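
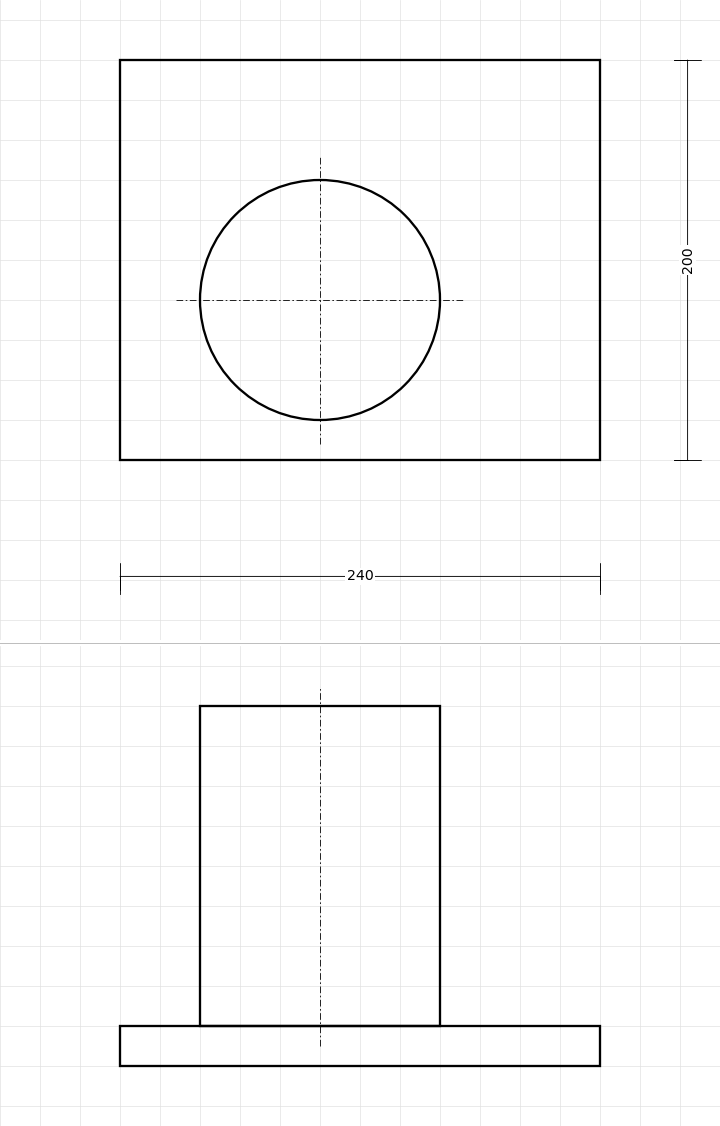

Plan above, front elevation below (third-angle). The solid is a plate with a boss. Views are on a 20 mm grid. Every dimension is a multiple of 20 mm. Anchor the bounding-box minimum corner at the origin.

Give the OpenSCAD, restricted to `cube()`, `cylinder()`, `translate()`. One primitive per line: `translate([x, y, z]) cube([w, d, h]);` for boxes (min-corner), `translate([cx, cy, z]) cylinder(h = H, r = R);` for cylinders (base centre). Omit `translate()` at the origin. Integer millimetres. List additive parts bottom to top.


cube([240, 200, 20]);
translate([100, 80, 20]) cylinder(h = 160, r = 60);


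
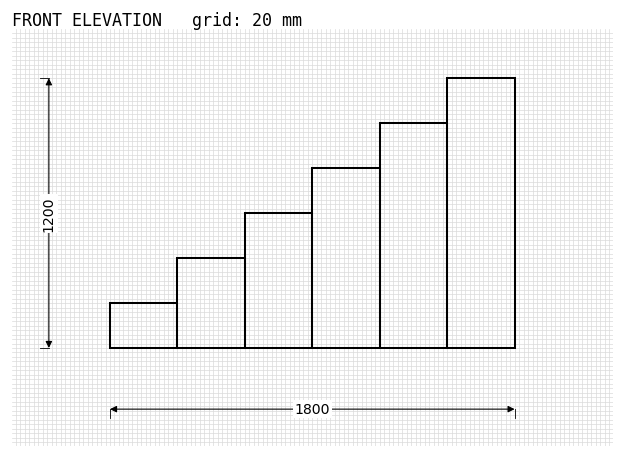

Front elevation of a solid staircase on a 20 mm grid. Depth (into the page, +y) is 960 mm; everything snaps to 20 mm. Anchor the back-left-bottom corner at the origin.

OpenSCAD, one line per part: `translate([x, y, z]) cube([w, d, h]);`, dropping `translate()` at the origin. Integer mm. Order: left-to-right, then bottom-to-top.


cube([300, 960, 200]);
translate([300, 0, 0]) cube([300, 960, 400]);
translate([600, 0, 0]) cube([300, 960, 600]);
translate([900, 0, 0]) cube([300, 960, 800]);
translate([1200, 0, 0]) cube([300, 960, 1000]);
translate([1500, 0, 0]) cube([300, 960, 1200]);


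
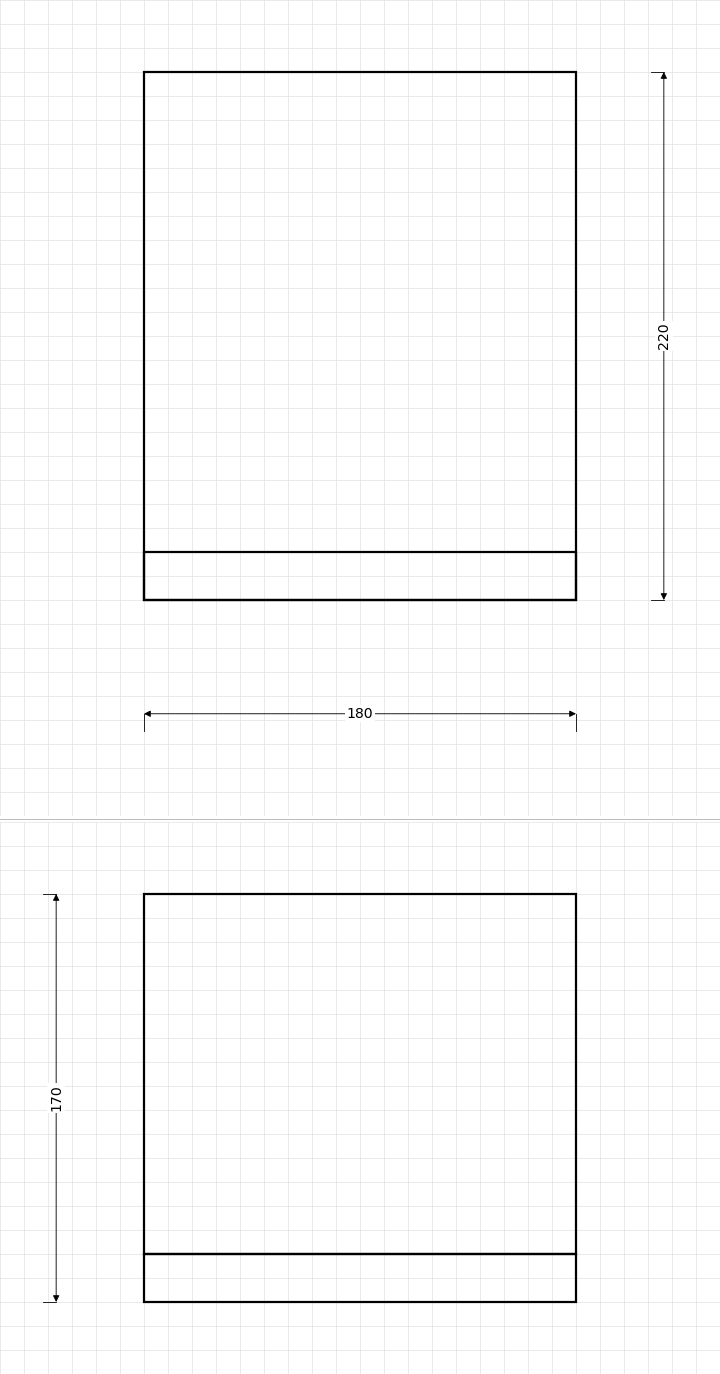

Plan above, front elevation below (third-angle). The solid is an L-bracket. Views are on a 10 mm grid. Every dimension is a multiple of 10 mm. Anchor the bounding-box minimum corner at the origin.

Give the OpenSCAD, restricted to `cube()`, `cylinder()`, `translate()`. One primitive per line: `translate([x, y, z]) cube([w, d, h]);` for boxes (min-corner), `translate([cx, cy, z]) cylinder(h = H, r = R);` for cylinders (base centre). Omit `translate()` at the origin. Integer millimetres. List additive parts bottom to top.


cube([180, 220, 20]);
translate([0, 0, 20]) cube([180, 20, 150]);


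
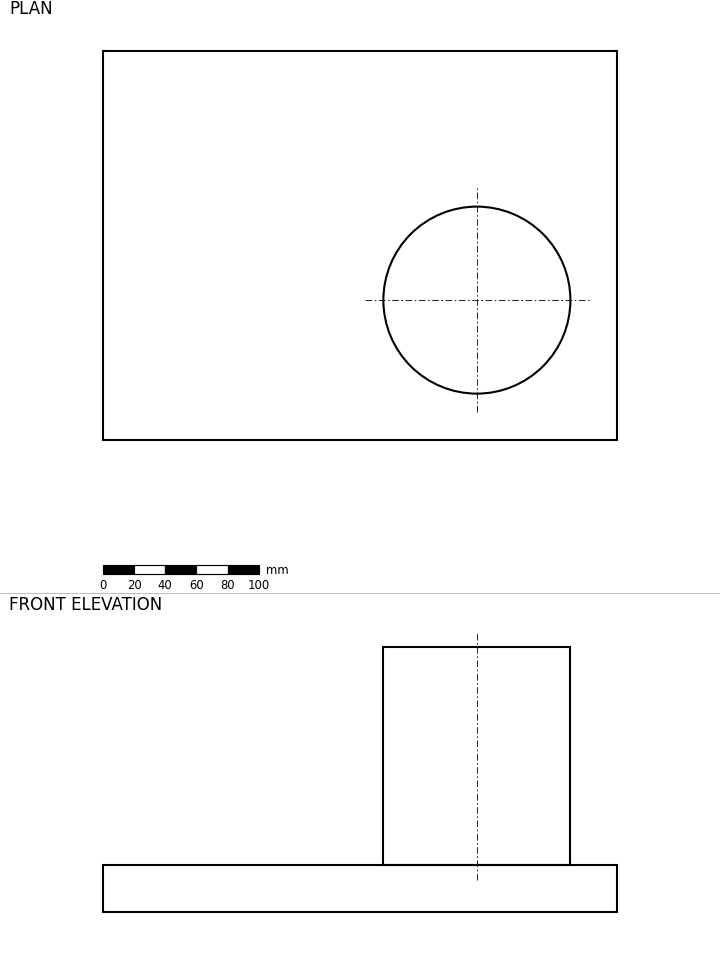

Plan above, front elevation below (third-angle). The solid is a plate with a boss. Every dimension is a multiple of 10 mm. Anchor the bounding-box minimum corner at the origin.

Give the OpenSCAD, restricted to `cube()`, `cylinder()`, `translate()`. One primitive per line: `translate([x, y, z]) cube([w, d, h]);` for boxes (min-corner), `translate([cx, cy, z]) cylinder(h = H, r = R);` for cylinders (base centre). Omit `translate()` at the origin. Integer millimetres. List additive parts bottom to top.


cube([330, 250, 30]);
translate([240, 90, 30]) cylinder(h = 140, r = 60);


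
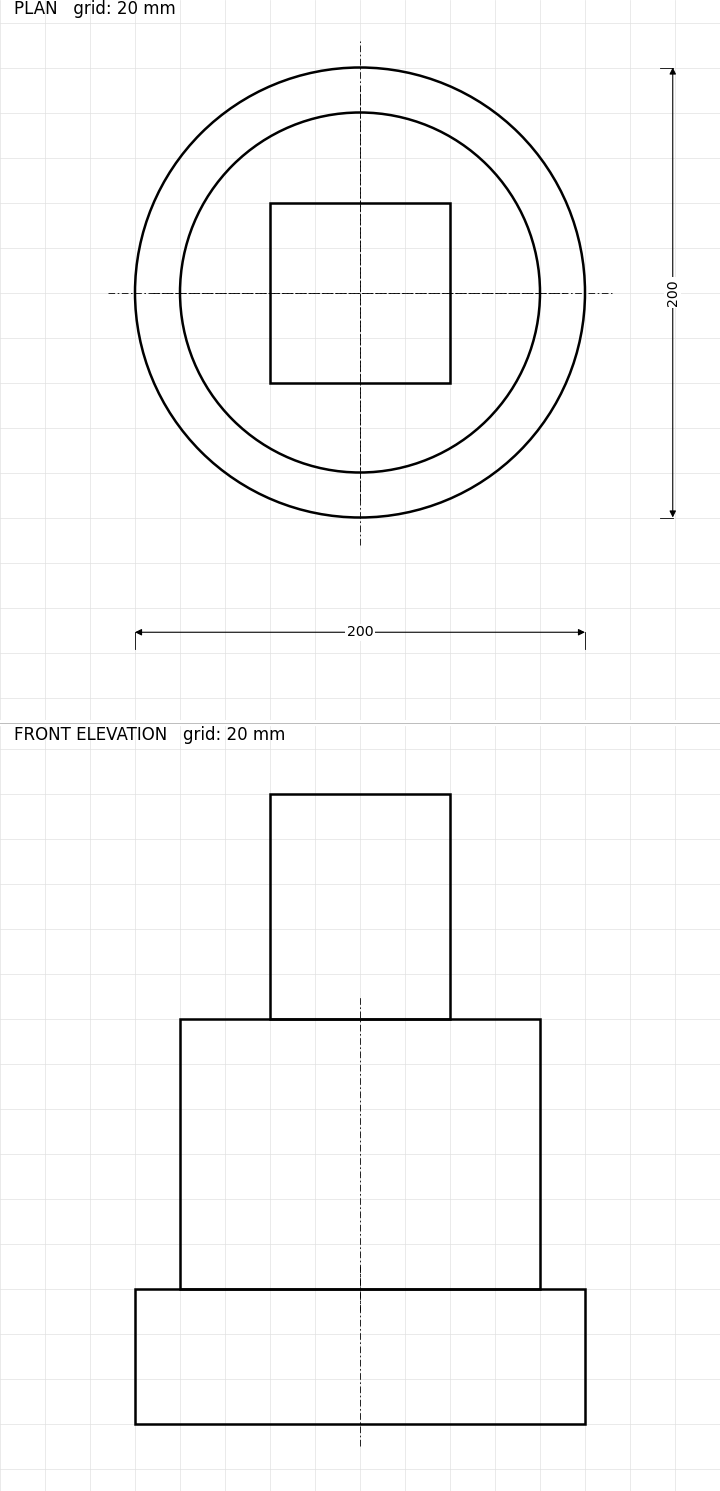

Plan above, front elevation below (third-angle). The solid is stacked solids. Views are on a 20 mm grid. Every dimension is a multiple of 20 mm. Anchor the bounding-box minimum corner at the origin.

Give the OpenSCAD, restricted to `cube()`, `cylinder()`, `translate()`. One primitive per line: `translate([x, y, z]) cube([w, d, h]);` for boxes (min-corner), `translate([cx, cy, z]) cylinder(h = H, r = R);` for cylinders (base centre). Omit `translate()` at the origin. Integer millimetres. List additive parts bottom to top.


translate([100, 100, 0]) cylinder(h = 60, r = 100);
translate([100, 100, 60]) cylinder(h = 120, r = 80);
translate([60, 60, 180]) cube([80, 80, 100]);


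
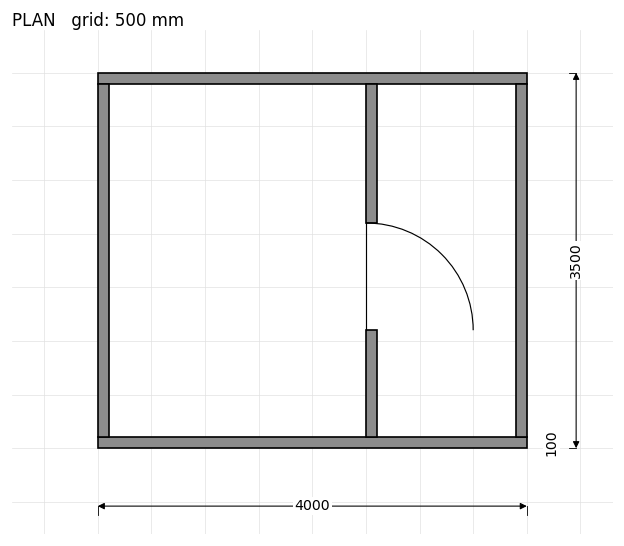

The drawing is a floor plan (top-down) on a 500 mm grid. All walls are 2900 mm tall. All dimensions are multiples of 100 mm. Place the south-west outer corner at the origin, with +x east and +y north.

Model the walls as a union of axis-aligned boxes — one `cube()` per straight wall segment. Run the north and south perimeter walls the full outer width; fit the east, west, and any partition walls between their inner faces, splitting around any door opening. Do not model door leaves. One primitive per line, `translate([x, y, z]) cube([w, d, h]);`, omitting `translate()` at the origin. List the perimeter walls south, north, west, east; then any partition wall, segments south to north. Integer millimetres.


cube([4000, 100, 2900]);
translate([0, 3400, 0]) cube([4000, 100, 2900]);
translate([0, 100, 0]) cube([100, 3300, 2900]);
translate([3900, 100, 0]) cube([100, 3300, 2900]);
translate([2500, 100, 0]) cube([100, 1000, 2900]);
translate([2500, 2100, 0]) cube([100, 1300, 2900]);


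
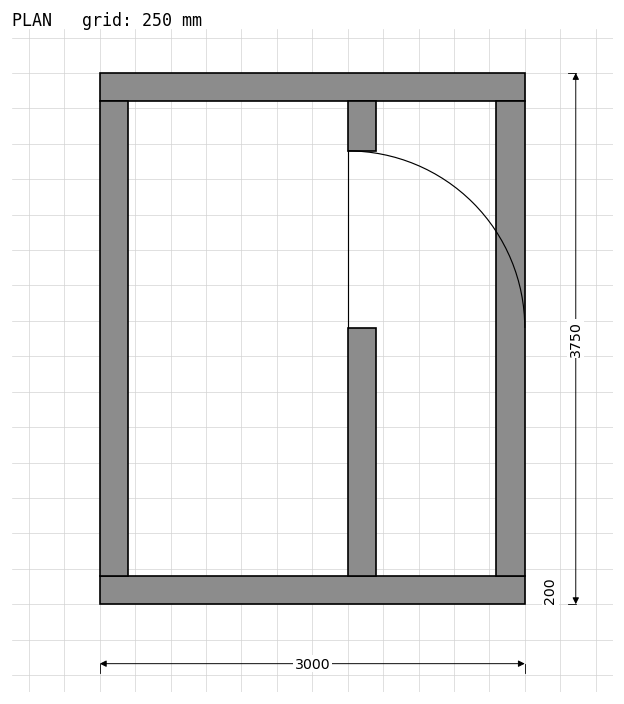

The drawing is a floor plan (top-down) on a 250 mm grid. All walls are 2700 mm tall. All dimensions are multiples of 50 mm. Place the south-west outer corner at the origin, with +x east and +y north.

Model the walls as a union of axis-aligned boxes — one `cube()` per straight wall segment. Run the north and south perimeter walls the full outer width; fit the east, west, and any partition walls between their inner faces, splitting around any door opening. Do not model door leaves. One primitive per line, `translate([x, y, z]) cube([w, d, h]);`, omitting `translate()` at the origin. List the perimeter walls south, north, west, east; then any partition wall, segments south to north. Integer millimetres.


cube([3000, 200, 2700]);
translate([0, 3550, 0]) cube([3000, 200, 2700]);
translate([0, 200, 0]) cube([200, 3350, 2700]);
translate([2800, 200, 0]) cube([200, 3350, 2700]);
translate([1750, 200, 0]) cube([200, 1750, 2700]);
translate([1750, 3200, 0]) cube([200, 350, 2700]);


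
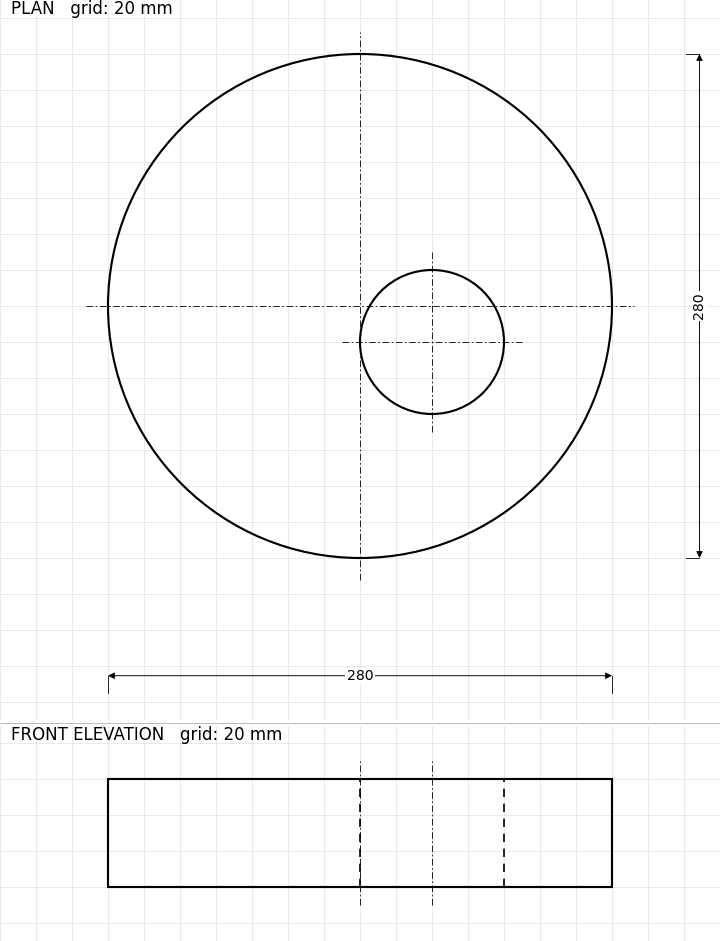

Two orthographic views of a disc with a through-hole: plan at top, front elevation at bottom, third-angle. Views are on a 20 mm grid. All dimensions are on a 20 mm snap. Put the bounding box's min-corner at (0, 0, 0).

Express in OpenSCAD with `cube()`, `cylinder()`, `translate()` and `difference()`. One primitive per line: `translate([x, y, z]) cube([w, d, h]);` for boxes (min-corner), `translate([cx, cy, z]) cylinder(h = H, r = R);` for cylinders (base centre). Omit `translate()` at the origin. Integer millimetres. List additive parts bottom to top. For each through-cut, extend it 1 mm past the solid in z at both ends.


difference() {
  translate([140, 140, 0]) cylinder(h = 60, r = 140);
  translate([180, 120, -1]) cylinder(h = 62, r = 40);
}


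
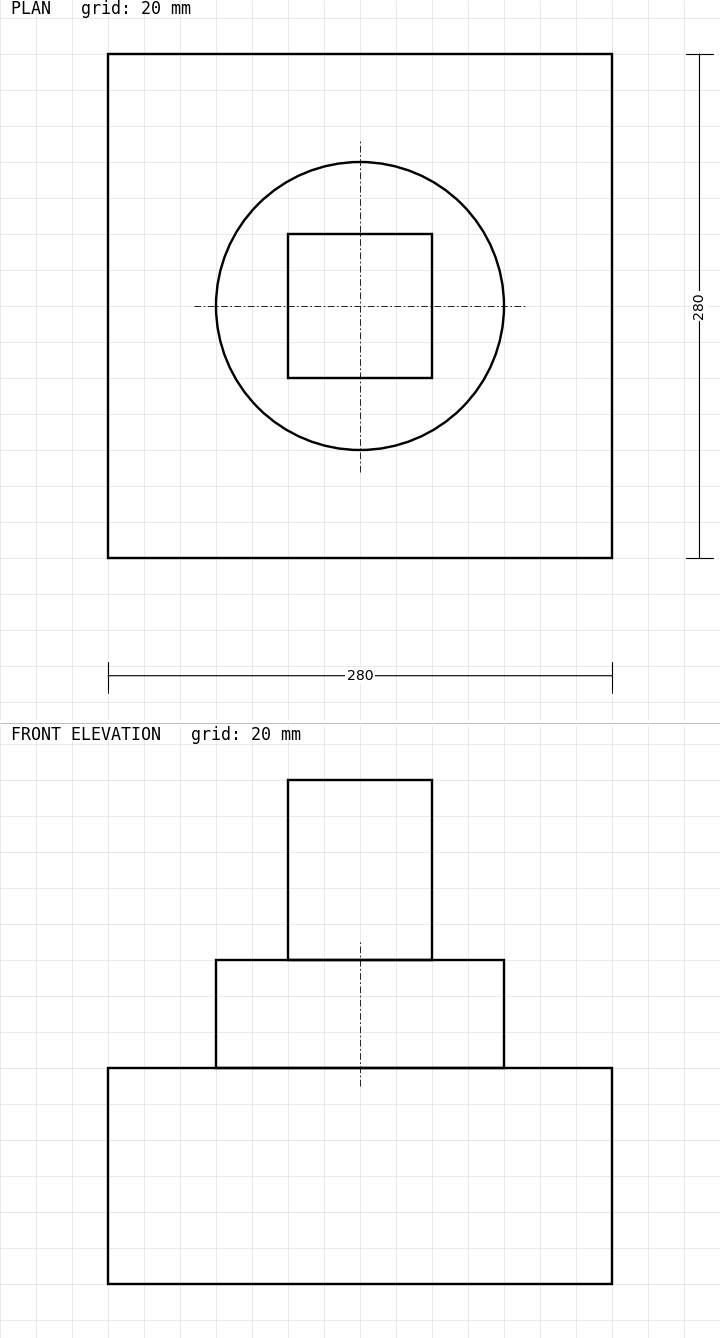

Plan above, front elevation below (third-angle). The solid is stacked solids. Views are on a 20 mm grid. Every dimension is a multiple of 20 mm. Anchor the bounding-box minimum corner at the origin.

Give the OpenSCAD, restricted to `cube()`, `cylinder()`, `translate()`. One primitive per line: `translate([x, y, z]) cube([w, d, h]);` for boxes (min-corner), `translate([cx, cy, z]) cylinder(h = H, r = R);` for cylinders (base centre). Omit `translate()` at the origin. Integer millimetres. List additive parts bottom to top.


cube([280, 280, 120]);
translate([140, 140, 120]) cylinder(h = 60, r = 80);
translate([100, 100, 180]) cube([80, 80, 100]);


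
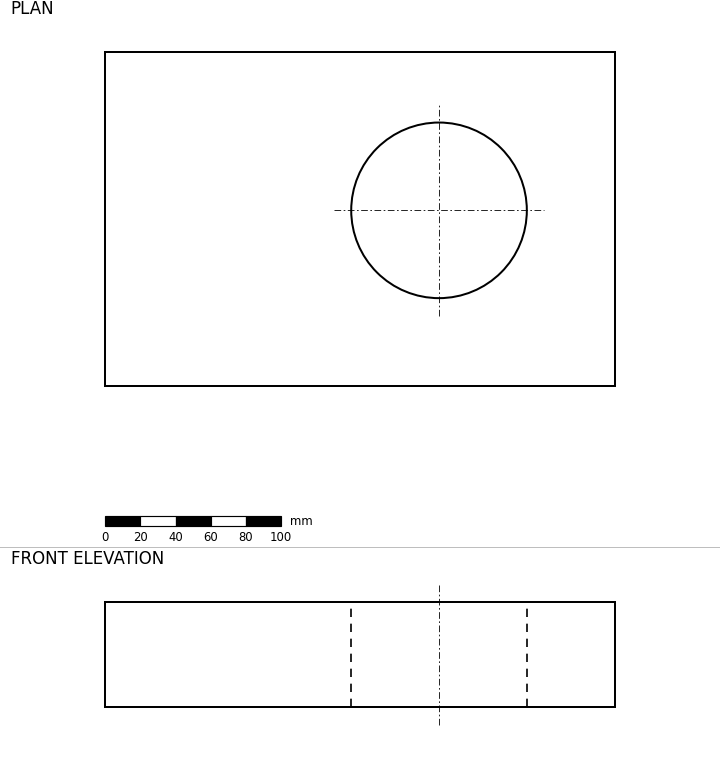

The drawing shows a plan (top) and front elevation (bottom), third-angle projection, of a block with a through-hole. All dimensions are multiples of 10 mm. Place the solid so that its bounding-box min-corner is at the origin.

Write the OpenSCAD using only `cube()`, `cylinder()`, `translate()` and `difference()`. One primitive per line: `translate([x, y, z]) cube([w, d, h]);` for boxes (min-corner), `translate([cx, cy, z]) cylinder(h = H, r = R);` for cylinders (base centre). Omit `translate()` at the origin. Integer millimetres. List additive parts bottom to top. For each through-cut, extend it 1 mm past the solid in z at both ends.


difference() {
  cube([290, 190, 60]);
  translate([190, 100, -1]) cylinder(h = 62, r = 50);
}


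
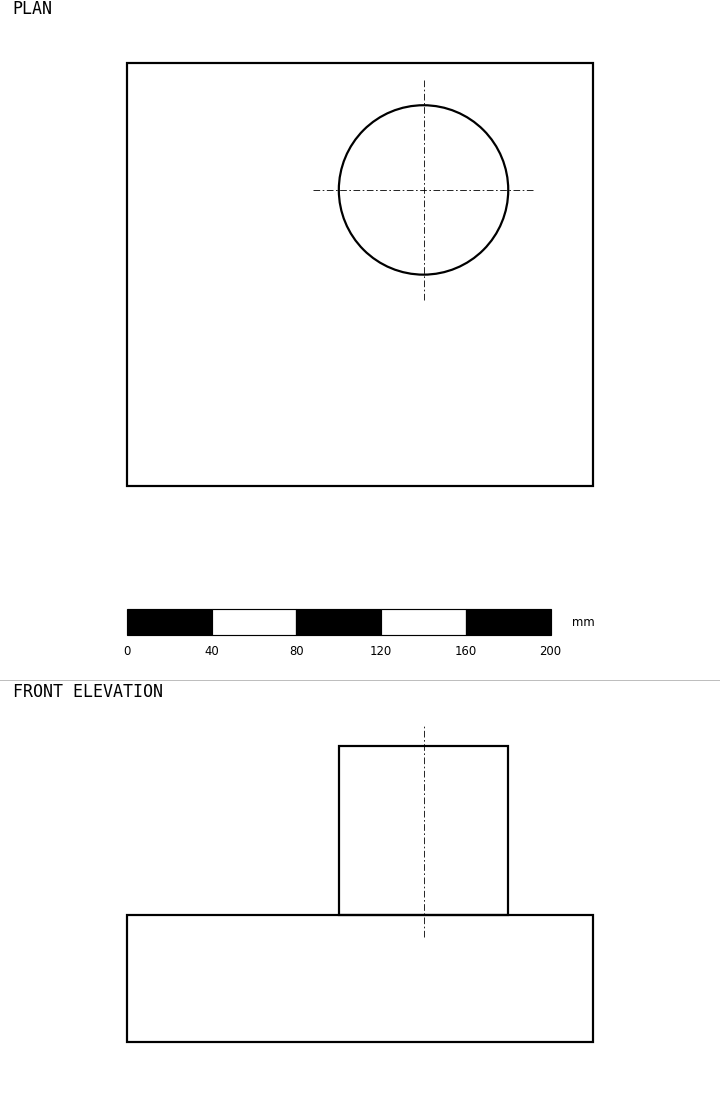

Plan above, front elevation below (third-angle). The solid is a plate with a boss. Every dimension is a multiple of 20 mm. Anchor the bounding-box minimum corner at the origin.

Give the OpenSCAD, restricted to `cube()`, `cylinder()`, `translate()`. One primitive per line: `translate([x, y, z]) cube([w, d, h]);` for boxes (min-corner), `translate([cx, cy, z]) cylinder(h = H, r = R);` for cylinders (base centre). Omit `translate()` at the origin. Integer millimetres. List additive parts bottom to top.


cube([220, 200, 60]);
translate([140, 140, 60]) cylinder(h = 80, r = 40);


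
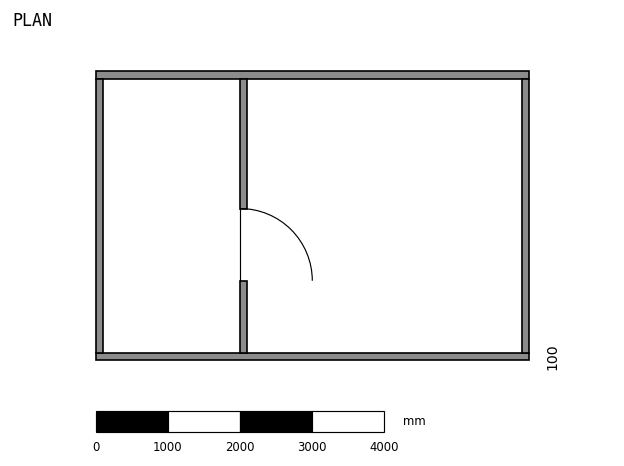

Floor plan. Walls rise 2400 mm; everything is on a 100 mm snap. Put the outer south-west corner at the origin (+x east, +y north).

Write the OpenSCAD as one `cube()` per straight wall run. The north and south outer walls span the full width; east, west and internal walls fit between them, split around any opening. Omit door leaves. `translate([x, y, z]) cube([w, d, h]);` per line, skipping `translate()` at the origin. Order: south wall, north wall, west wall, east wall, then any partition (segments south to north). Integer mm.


cube([6000, 100, 2400]);
translate([0, 3900, 0]) cube([6000, 100, 2400]);
translate([0, 100, 0]) cube([100, 3800, 2400]);
translate([5900, 100, 0]) cube([100, 3800, 2400]);
translate([2000, 100, 0]) cube([100, 1000, 2400]);
translate([2000, 2100, 0]) cube([100, 1800, 2400]);


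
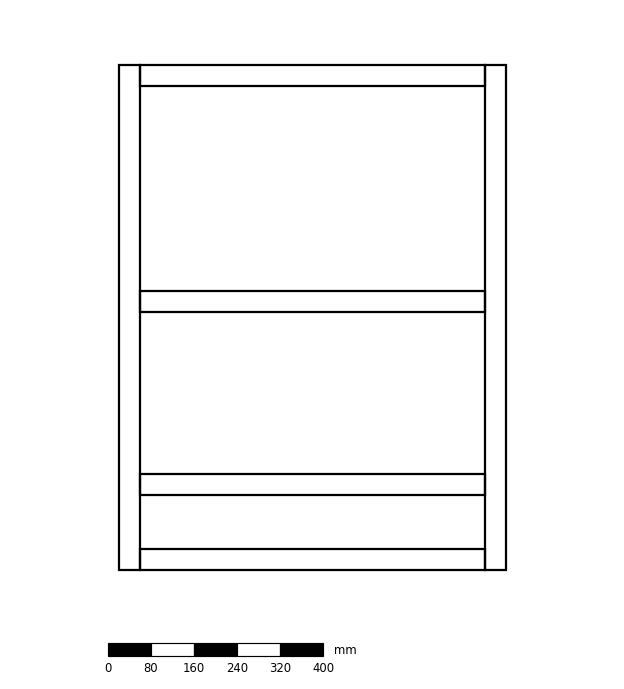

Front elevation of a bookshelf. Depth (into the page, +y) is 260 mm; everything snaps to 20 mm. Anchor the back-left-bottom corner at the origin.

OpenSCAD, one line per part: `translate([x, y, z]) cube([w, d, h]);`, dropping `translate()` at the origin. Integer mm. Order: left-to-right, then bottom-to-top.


cube([40, 260, 940]);
translate([40, 0, 0]) cube([640, 260, 40]);
translate([40, 0, 140]) cube([640, 260, 40]);
translate([40, 0, 480]) cube([640, 260, 40]);
translate([40, 0, 900]) cube([640, 260, 40]);
translate([680, 0, 0]) cube([40, 260, 940]);


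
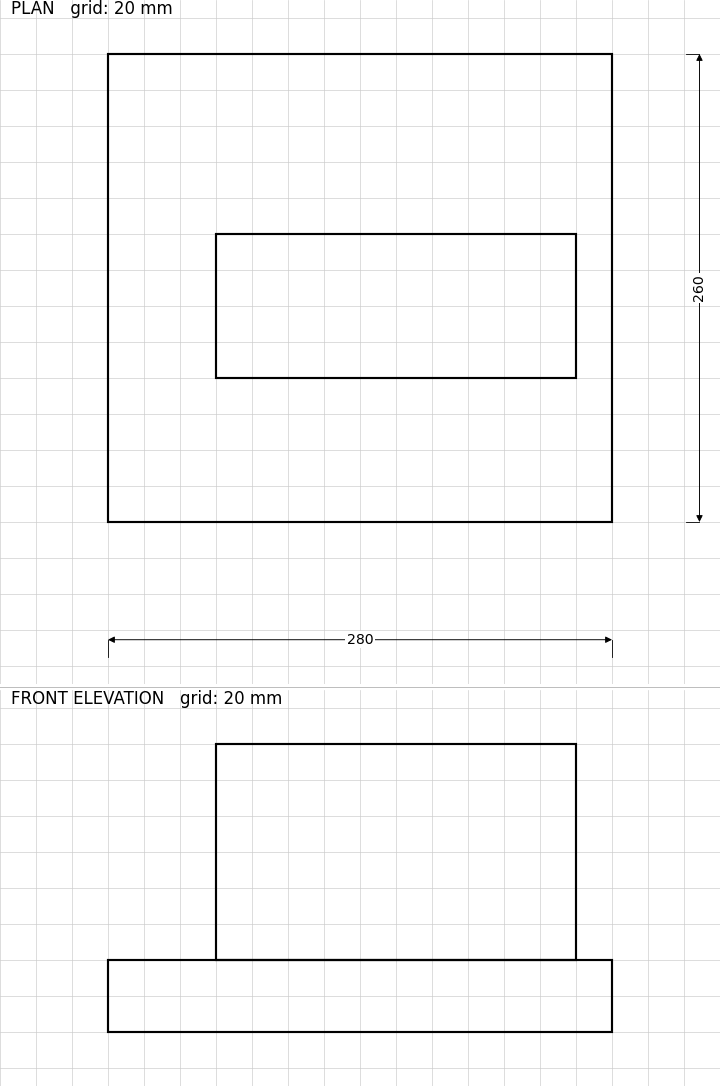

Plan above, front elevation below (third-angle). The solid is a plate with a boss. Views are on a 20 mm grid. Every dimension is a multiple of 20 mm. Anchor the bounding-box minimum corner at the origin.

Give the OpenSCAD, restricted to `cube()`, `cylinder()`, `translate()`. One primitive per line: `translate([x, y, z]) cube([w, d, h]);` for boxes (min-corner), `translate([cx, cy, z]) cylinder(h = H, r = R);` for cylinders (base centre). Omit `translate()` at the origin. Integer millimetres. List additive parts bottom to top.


cube([280, 260, 40]);
translate([60, 80, 40]) cube([200, 80, 120]);


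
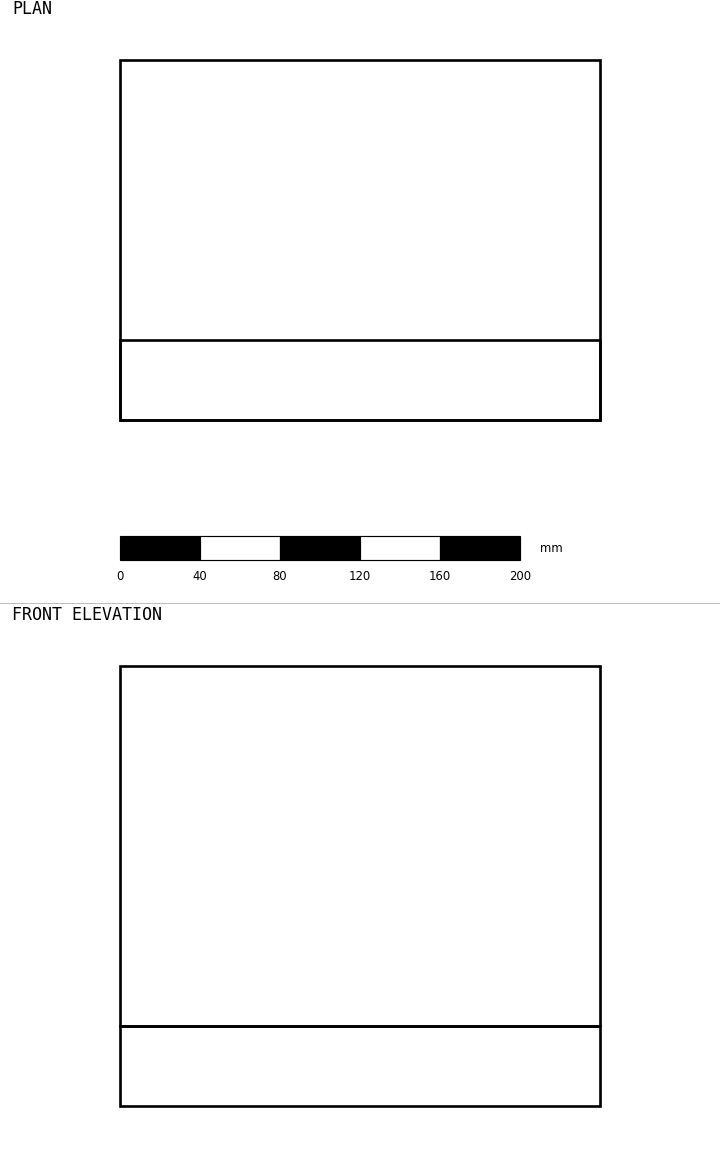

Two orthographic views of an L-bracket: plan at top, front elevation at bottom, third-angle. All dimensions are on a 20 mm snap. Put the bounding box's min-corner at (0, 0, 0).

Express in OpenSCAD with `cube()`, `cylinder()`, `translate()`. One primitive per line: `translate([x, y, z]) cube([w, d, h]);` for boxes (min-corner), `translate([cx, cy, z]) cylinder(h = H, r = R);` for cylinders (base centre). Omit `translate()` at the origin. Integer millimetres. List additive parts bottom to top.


cube([240, 180, 40]);
translate([0, 0, 40]) cube([240, 40, 180]);


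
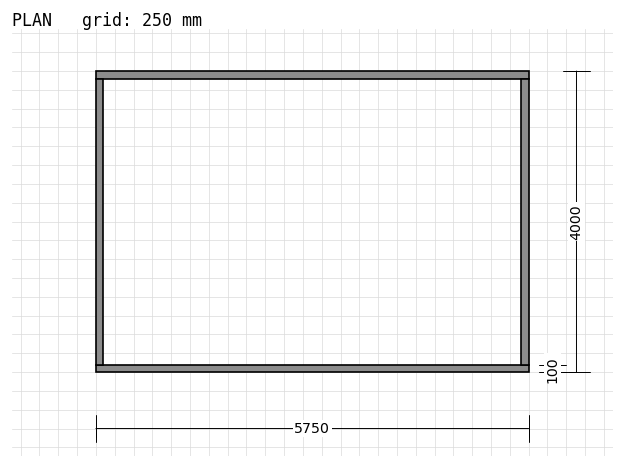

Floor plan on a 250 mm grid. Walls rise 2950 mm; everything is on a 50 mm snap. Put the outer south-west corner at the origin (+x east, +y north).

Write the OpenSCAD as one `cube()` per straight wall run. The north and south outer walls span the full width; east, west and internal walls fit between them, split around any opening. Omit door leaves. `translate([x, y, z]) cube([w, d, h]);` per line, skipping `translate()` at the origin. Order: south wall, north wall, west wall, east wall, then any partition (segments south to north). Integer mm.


cube([5750, 100, 2950]);
translate([0, 3900, 0]) cube([5750, 100, 2950]);
translate([0, 100, 0]) cube([100, 3800, 2950]);
translate([5650, 100, 0]) cube([100, 3800, 2950]);


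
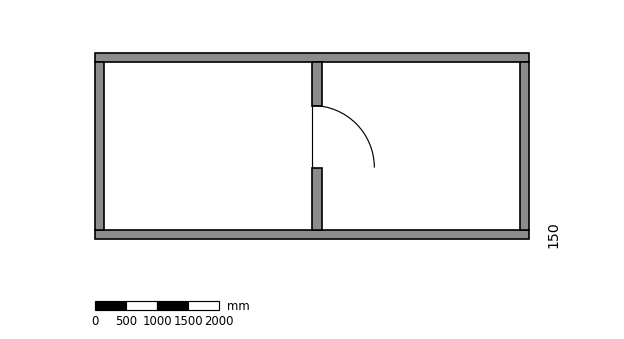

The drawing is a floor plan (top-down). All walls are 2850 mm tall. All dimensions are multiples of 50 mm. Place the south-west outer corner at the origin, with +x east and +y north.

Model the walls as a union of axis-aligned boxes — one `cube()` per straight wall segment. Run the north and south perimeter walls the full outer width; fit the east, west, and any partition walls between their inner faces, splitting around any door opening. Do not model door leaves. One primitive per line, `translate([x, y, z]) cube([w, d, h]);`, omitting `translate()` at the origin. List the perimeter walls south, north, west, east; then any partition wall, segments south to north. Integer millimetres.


cube([7000, 150, 2850]);
translate([0, 2850, 0]) cube([7000, 150, 2850]);
translate([0, 150, 0]) cube([150, 2700, 2850]);
translate([6850, 150, 0]) cube([150, 2700, 2850]);
translate([3500, 150, 0]) cube([150, 1000, 2850]);
translate([3500, 2150, 0]) cube([150, 700, 2850]);


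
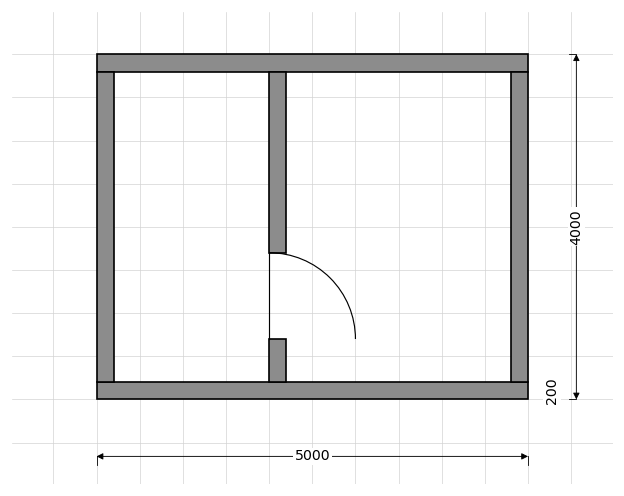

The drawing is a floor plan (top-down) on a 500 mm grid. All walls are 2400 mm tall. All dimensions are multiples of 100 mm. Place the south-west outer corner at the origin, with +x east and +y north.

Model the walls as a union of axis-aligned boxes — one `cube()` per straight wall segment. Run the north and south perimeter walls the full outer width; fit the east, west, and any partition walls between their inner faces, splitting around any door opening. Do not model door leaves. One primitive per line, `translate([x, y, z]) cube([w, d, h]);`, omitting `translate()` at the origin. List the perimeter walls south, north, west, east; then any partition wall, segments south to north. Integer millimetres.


cube([5000, 200, 2400]);
translate([0, 3800, 0]) cube([5000, 200, 2400]);
translate([0, 200, 0]) cube([200, 3600, 2400]);
translate([4800, 200, 0]) cube([200, 3600, 2400]);
translate([2000, 200, 0]) cube([200, 500, 2400]);
translate([2000, 1700, 0]) cube([200, 2100, 2400]);


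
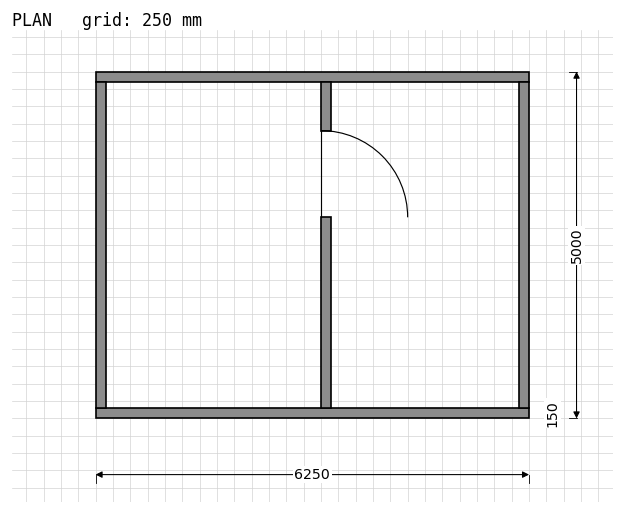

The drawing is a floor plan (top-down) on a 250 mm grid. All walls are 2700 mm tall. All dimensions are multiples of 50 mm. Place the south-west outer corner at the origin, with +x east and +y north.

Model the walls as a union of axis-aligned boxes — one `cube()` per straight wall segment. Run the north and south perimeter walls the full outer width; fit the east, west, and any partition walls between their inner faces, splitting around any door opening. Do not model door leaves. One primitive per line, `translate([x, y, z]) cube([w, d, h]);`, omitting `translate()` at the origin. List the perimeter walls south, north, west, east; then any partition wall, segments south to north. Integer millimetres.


cube([6250, 150, 2700]);
translate([0, 4850, 0]) cube([6250, 150, 2700]);
translate([0, 150, 0]) cube([150, 4700, 2700]);
translate([6100, 150, 0]) cube([150, 4700, 2700]);
translate([3250, 150, 0]) cube([150, 2750, 2700]);
translate([3250, 4150, 0]) cube([150, 700, 2700]);


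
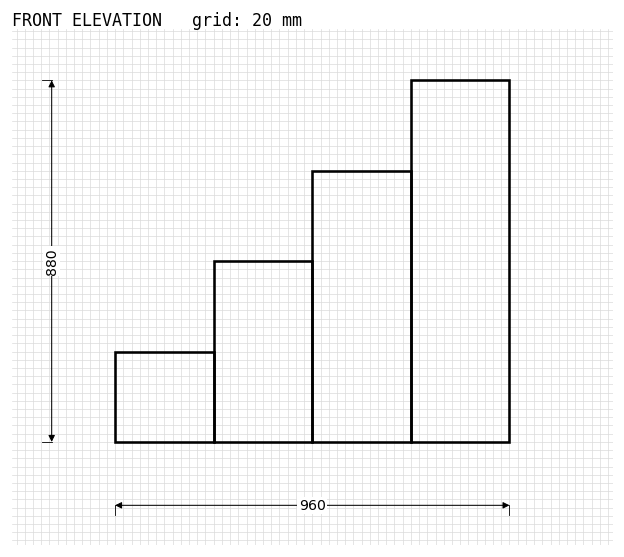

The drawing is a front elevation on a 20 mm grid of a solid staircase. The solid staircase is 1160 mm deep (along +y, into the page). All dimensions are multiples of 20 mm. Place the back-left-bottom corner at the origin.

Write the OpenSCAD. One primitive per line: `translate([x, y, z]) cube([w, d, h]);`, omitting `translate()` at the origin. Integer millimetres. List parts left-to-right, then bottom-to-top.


cube([240, 1160, 220]);
translate([240, 0, 0]) cube([240, 1160, 440]);
translate([480, 0, 0]) cube([240, 1160, 660]);
translate([720, 0, 0]) cube([240, 1160, 880]);


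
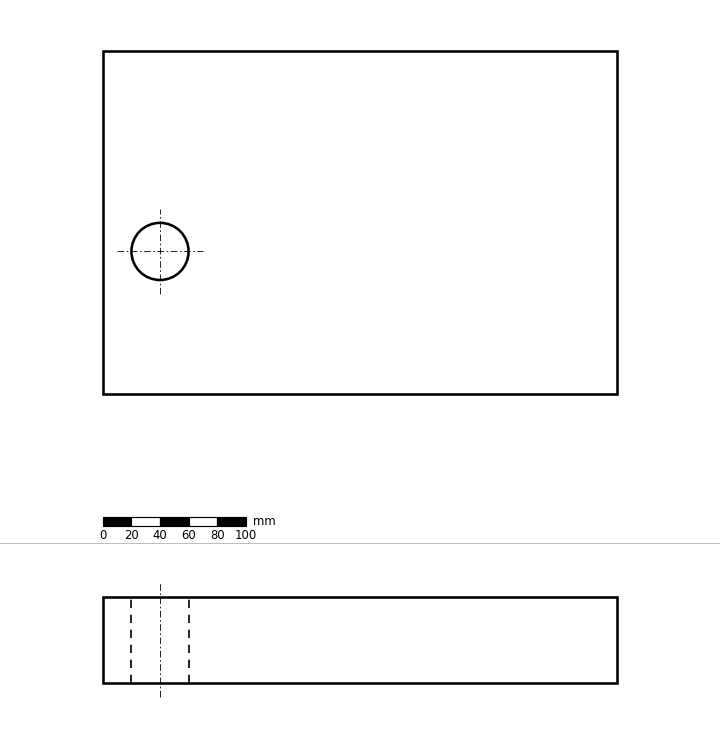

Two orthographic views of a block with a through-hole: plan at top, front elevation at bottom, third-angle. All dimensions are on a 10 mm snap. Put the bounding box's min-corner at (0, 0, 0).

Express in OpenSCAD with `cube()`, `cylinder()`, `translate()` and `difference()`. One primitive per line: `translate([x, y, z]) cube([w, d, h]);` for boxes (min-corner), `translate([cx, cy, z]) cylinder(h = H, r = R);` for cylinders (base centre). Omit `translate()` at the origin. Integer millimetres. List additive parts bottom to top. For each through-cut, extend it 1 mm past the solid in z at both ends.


difference() {
  cube([360, 240, 60]);
  translate([40, 100, -1]) cylinder(h = 62, r = 20);
}


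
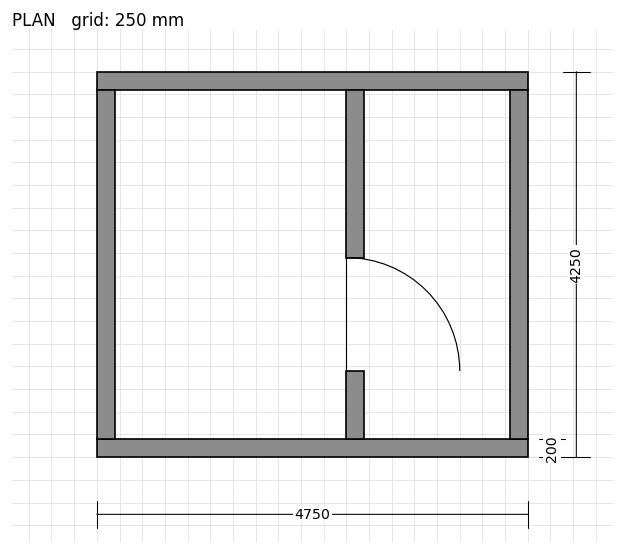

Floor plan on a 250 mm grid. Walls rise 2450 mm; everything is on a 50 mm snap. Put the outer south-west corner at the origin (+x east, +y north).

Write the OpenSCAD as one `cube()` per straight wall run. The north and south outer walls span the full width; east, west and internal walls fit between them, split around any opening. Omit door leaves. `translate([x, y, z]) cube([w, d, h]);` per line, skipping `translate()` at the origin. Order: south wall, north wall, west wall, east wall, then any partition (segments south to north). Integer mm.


cube([4750, 200, 2450]);
translate([0, 4050, 0]) cube([4750, 200, 2450]);
translate([0, 200, 0]) cube([200, 3850, 2450]);
translate([4550, 200, 0]) cube([200, 3850, 2450]);
translate([2750, 200, 0]) cube([200, 750, 2450]);
translate([2750, 2200, 0]) cube([200, 1850, 2450]);


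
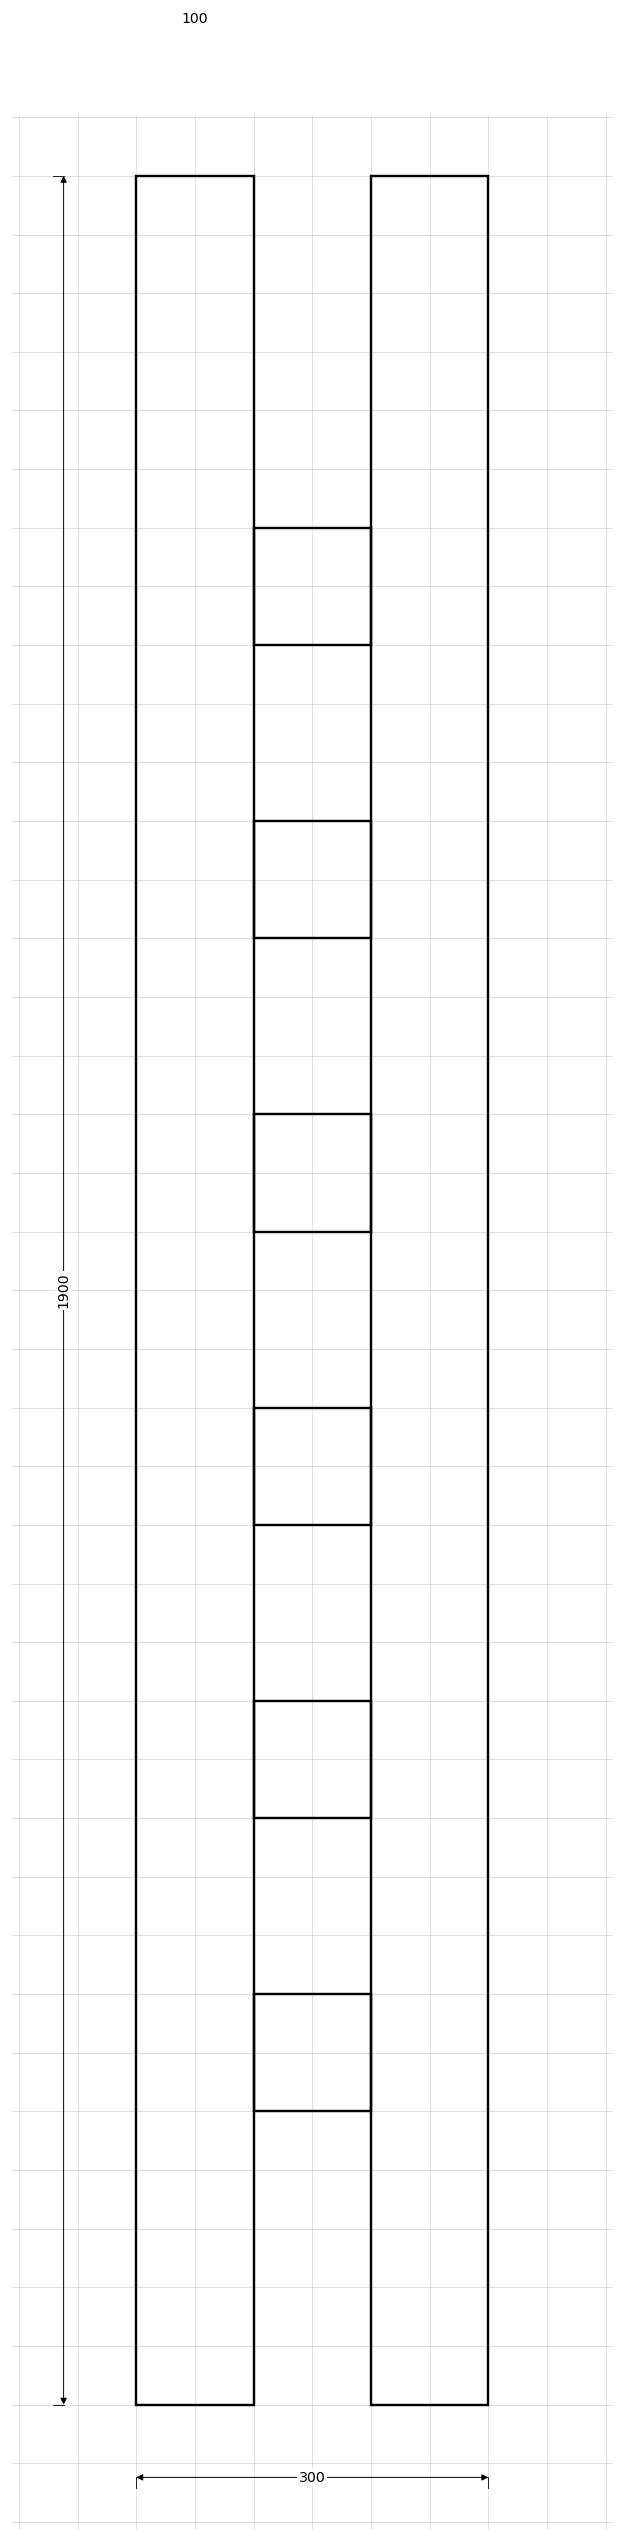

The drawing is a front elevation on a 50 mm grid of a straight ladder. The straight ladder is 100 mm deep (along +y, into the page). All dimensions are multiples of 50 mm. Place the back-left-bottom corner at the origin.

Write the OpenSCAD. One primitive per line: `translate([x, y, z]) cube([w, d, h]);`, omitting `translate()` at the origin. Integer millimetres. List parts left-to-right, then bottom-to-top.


cube([100, 100, 1900]);
translate([100, 0, 250]) cube([100, 100, 100]);
translate([100, 0, 500]) cube([100, 100, 100]);
translate([100, 0, 750]) cube([100, 100, 100]);
translate([100, 0, 1000]) cube([100, 100, 100]);
translate([100, 0, 1250]) cube([100, 100, 100]);
translate([100, 0, 1500]) cube([100, 100, 100]);
translate([200, 0, 0]) cube([100, 100, 1900]);


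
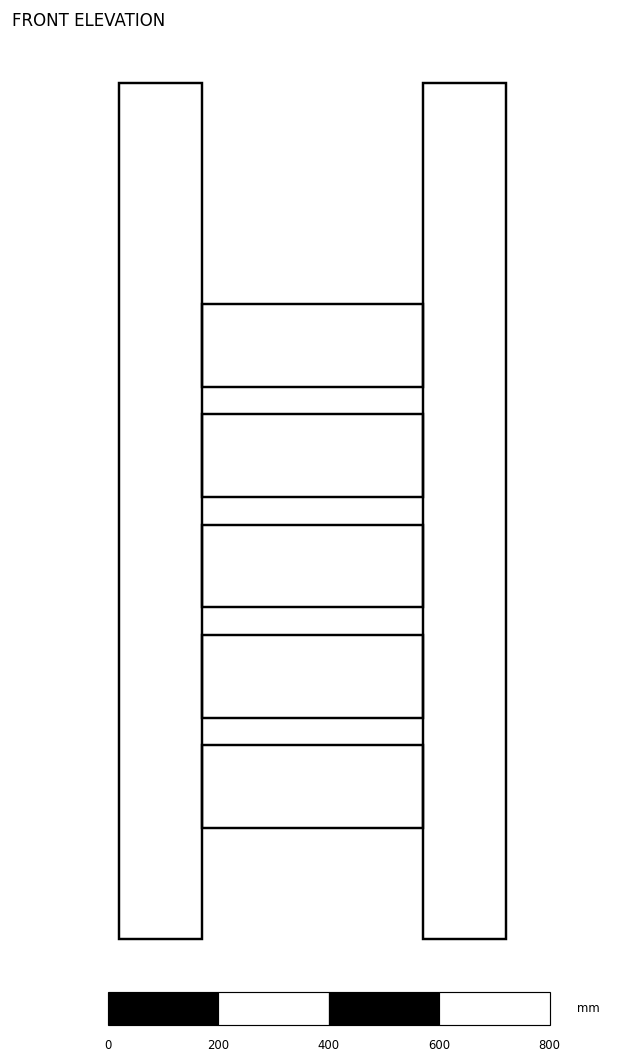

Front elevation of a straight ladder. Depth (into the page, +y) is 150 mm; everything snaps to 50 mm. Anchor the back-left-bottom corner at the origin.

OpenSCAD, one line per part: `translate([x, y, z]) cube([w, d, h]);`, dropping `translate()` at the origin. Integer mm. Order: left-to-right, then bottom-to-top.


cube([150, 150, 1550]);
translate([150, 0, 200]) cube([400, 150, 150]);
translate([150, 0, 400]) cube([400, 150, 150]);
translate([150, 0, 600]) cube([400, 150, 150]);
translate([150, 0, 800]) cube([400, 150, 150]);
translate([150, 0, 1000]) cube([400, 150, 150]);
translate([550, 0, 0]) cube([150, 150, 1550]);


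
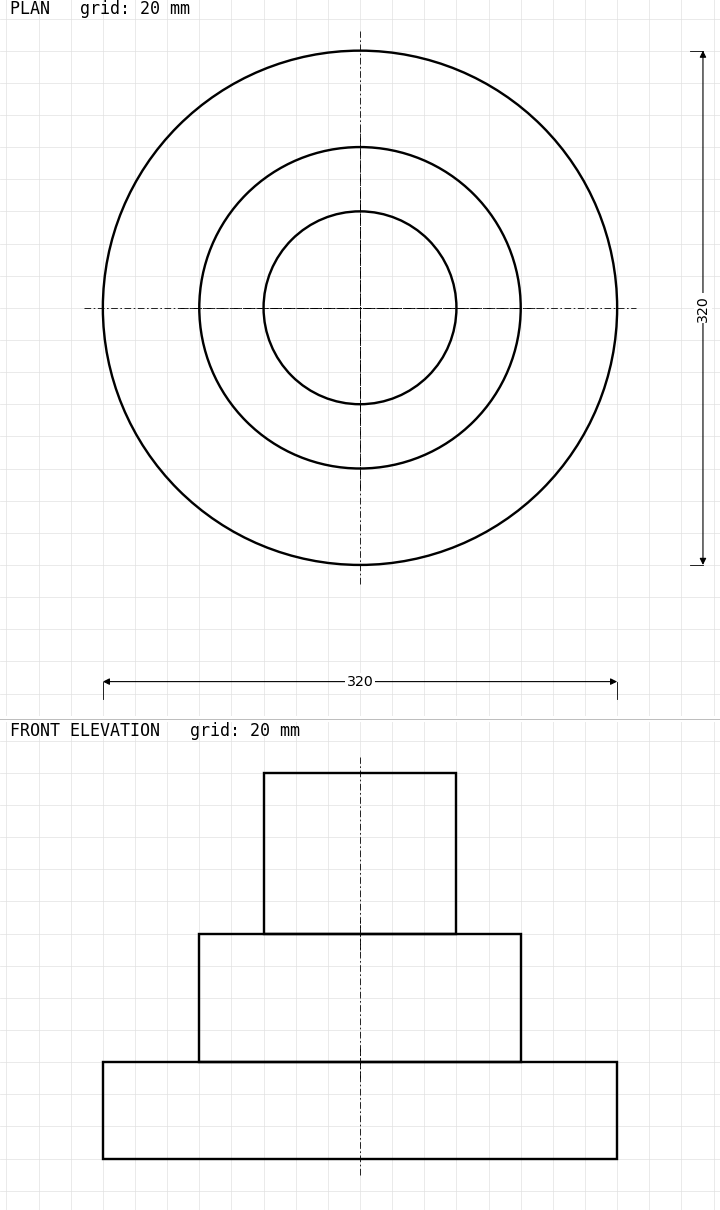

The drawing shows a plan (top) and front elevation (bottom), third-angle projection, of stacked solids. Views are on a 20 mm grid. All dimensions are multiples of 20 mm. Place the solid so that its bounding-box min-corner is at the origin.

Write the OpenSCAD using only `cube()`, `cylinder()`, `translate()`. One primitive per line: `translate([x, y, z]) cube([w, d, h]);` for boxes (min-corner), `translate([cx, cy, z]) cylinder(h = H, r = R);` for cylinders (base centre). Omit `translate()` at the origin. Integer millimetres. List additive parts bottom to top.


translate([160, 160, 0]) cylinder(h = 60, r = 160);
translate([160, 160, 60]) cylinder(h = 80, r = 100);
translate([160, 160, 140]) cylinder(h = 100, r = 60);


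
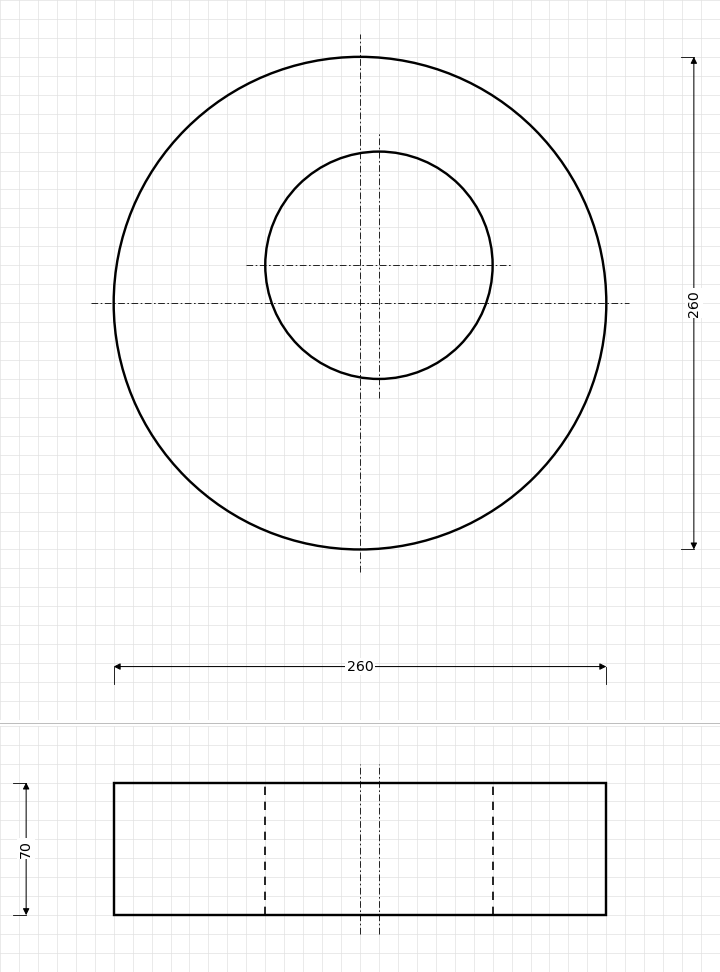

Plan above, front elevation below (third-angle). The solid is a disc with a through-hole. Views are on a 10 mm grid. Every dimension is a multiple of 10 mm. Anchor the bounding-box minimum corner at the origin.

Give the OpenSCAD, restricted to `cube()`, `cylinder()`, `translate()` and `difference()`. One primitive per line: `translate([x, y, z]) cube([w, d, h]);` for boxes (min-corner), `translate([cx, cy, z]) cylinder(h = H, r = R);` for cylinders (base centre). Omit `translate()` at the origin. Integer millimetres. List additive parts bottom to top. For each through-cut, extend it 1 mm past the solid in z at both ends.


difference() {
  translate([130, 130, 0]) cylinder(h = 70, r = 130);
  translate([140, 150, -1]) cylinder(h = 72, r = 60);
}


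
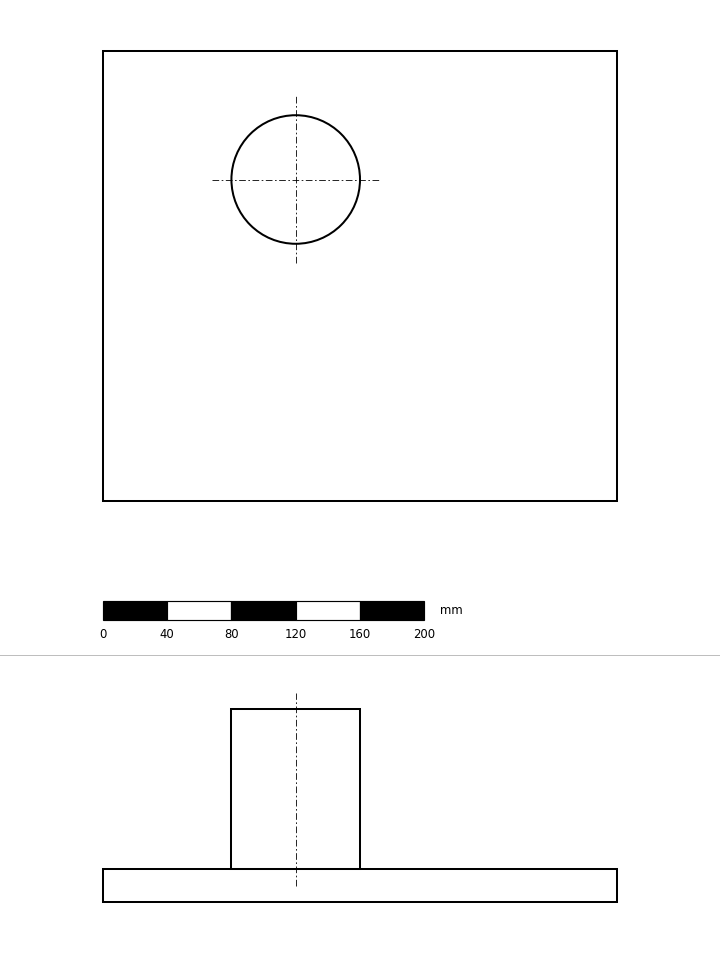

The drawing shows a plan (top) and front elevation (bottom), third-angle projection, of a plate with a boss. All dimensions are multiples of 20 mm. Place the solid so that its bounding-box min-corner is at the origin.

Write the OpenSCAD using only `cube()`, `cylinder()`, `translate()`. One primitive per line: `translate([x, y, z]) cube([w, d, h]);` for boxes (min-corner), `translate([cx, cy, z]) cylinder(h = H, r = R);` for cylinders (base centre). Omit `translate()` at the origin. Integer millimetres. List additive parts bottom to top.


cube([320, 280, 20]);
translate([120, 200, 20]) cylinder(h = 100, r = 40);


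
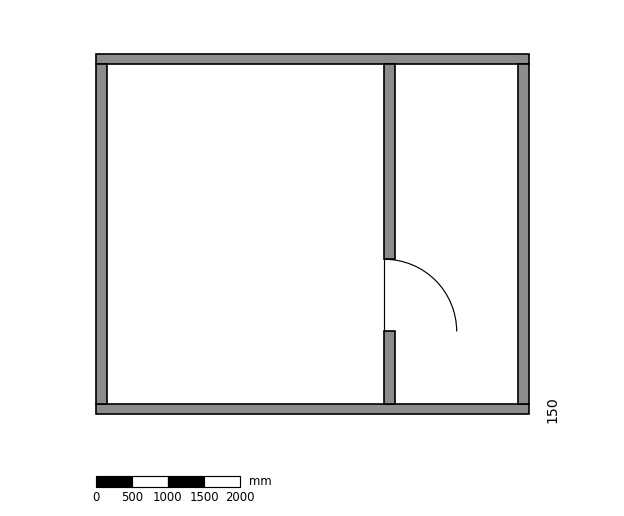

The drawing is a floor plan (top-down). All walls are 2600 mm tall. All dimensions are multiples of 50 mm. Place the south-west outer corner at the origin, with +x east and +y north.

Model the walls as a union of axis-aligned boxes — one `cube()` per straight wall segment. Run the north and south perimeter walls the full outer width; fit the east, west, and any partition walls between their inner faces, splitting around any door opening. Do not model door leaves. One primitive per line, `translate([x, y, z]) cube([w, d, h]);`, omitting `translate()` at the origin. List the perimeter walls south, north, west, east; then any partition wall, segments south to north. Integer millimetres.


cube([6000, 150, 2600]);
translate([0, 4850, 0]) cube([6000, 150, 2600]);
translate([0, 150, 0]) cube([150, 4700, 2600]);
translate([5850, 150, 0]) cube([150, 4700, 2600]);
translate([4000, 150, 0]) cube([150, 1000, 2600]);
translate([4000, 2150, 0]) cube([150, 2700, 2600]);


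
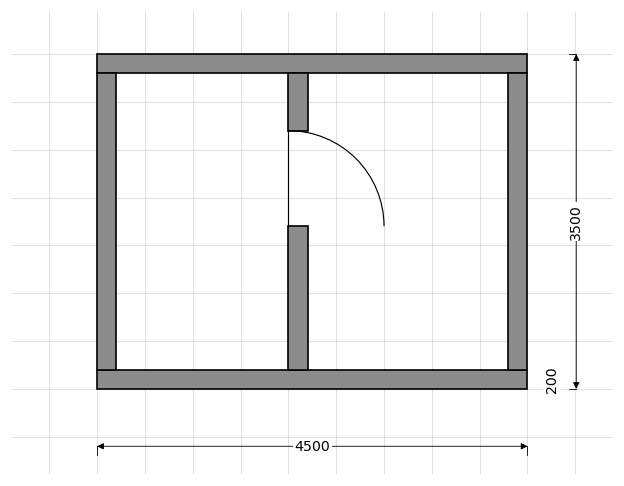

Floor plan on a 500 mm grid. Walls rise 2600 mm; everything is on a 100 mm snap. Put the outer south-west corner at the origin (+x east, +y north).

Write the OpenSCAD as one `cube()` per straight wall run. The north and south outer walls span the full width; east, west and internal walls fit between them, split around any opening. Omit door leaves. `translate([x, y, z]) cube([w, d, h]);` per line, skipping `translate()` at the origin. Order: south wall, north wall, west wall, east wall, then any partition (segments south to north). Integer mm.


cube([4500, 200, 2600]);
translate([0, 3300, 0]) cube([4500, 200, 2600]);
translate([0, 200, 0]) cube([200, 3100, 2600]);
translate([4300, 200, 0]) cube([200, 3100, 2600]);
translate([2000, 200, 0]) cube([200, 1500, 2600]);
translate([2000, 2700, 0]) cube([200, 600, 2600]);


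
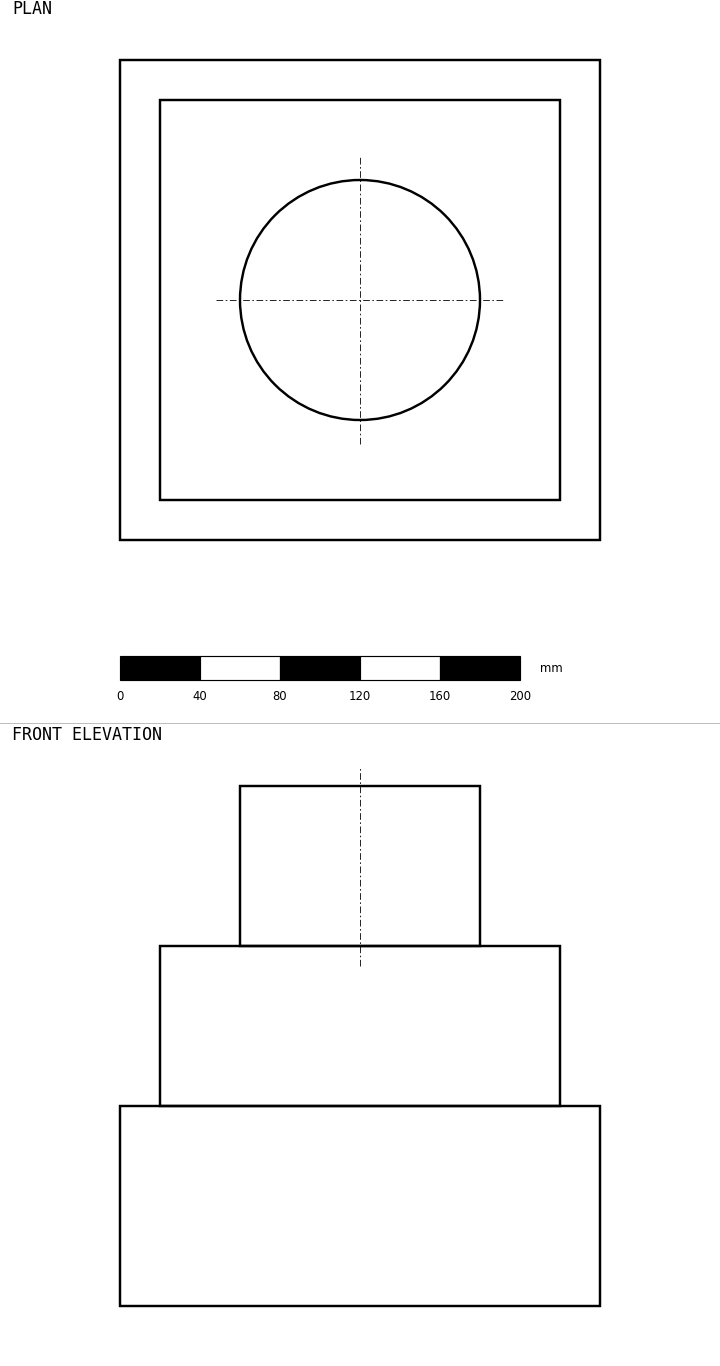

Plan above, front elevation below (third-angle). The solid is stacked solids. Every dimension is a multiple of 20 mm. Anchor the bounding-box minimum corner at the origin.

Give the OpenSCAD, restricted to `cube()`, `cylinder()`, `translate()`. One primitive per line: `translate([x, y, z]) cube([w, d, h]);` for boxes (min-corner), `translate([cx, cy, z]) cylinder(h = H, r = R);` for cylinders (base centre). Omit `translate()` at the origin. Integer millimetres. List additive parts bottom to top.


cube([240, 240, 100]);
translate([20, 20, 100]) cube([200, 200, 80]);
translate([120, 120, 180]) cylinder(h = 80, r = 60);


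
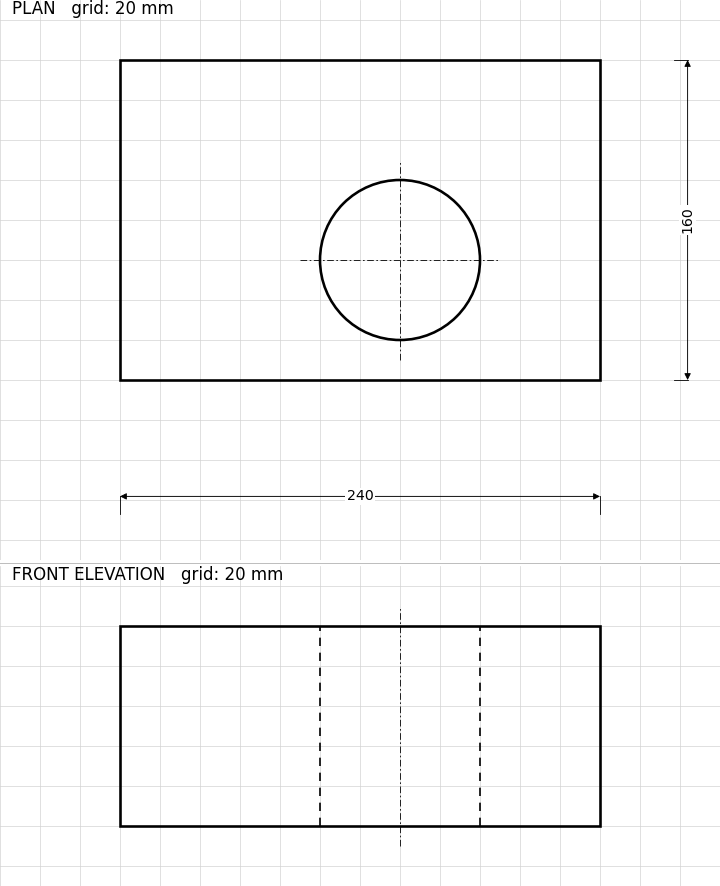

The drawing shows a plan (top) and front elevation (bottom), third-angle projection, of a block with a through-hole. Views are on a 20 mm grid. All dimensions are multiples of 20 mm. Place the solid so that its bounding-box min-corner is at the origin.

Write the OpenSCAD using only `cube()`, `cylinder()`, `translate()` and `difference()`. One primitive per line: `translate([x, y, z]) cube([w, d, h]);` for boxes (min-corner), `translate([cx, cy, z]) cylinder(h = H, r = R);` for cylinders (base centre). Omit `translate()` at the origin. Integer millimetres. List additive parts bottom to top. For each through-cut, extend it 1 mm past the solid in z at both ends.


difference() {
  cube([240, 160, 100]);
  translate([140, 60, -1]) cylinder(h = 102, r = 40);
}


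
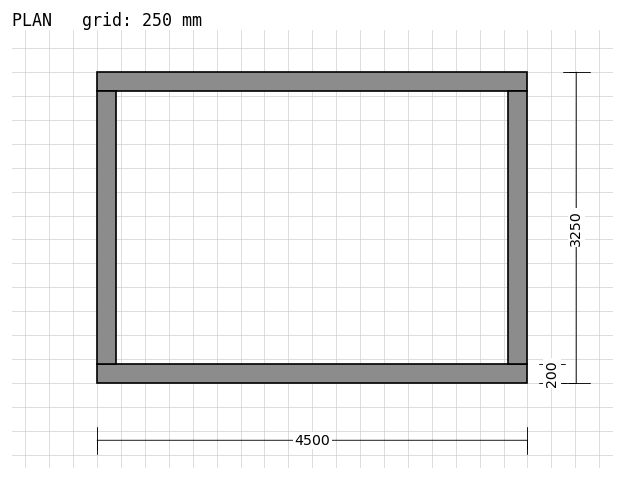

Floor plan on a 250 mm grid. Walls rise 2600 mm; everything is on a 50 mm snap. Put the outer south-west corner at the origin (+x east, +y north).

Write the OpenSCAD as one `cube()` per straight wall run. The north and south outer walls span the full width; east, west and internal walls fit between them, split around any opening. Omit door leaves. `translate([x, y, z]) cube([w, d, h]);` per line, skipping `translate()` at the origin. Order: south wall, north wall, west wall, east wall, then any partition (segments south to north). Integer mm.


cube([4500, 200, 2600]);
translate([0, 3050, 0]) cube([4500, 200, 2600]);
translate([0, 200, 0]) cube([200, 2850, 2600]);
translate([4300, 200, 0]) cube([200, 2850, 2600]);


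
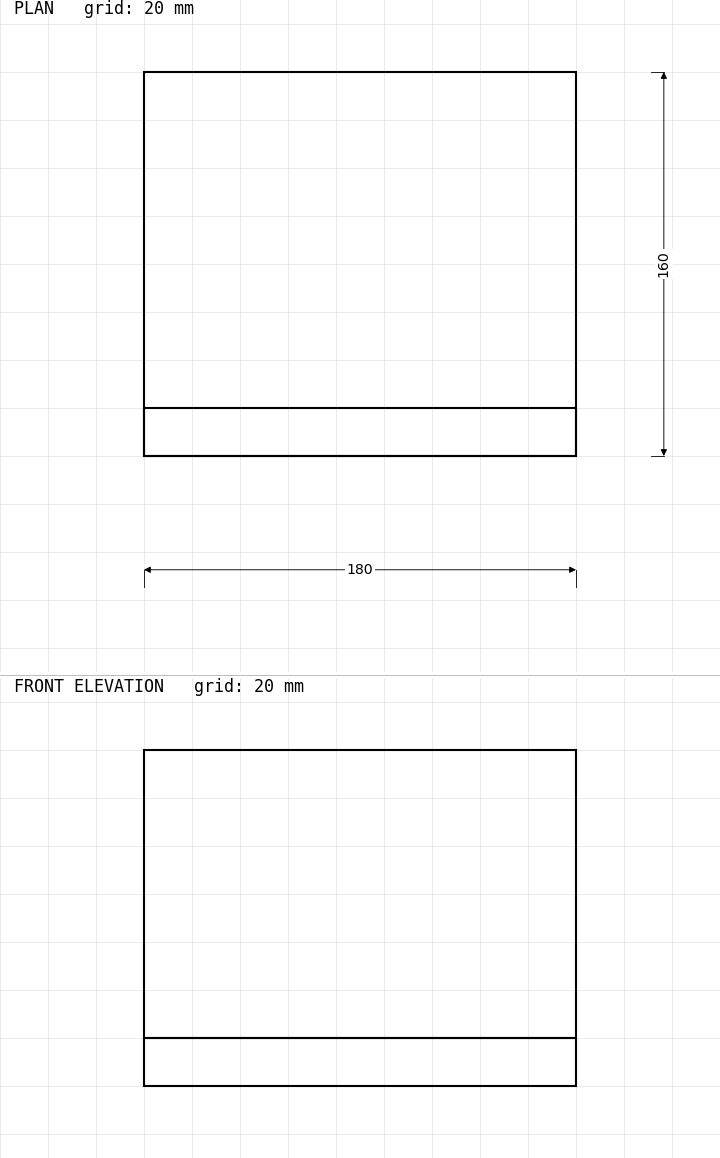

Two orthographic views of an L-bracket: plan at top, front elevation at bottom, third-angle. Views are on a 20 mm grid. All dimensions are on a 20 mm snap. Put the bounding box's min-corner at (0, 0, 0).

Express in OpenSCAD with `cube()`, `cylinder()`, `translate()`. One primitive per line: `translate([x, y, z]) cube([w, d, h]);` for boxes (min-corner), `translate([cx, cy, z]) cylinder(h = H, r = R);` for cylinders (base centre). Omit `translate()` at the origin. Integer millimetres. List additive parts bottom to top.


cube([180, 160, 20]);
translate([0, 0, 20]) cube([180, 20, 120]);


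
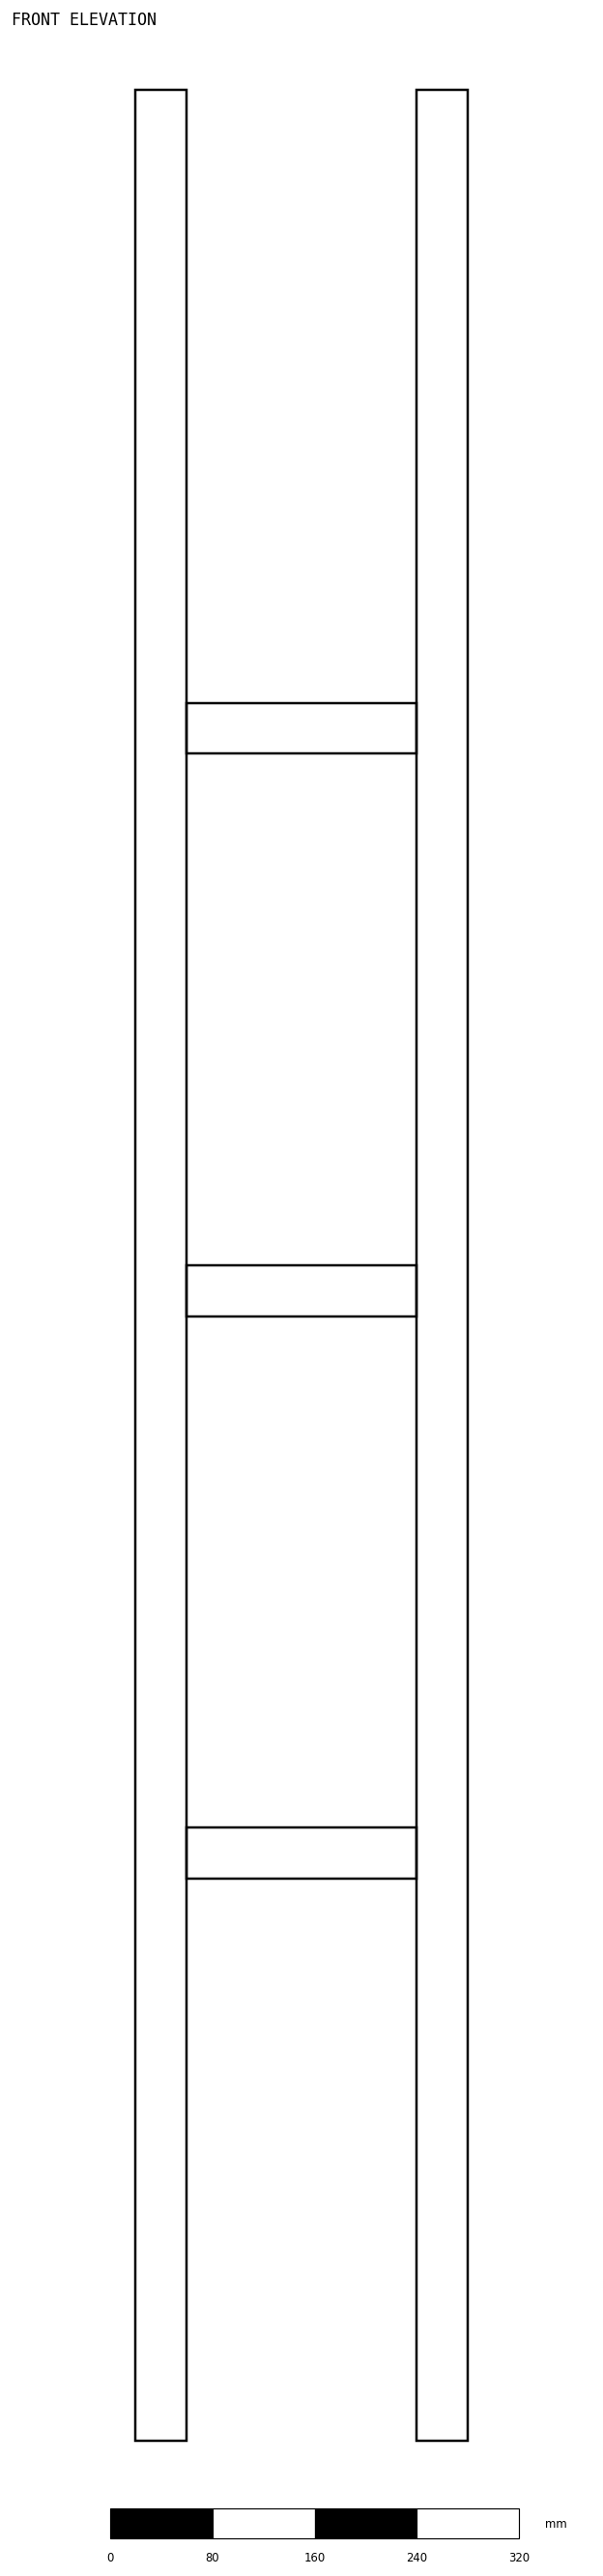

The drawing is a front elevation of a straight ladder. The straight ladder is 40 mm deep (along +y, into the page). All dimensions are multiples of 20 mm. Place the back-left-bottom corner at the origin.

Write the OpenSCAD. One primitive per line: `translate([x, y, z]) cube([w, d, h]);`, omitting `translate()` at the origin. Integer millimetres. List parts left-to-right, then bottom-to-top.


cube([40, 40, 1840]);
translate([40, 0, 440]) cube([180, 40, 40]);
translate([40, 0, 880]) cube([180, 40, 40]);
translate([40, 0, 1320]) cube([180, 40, 40]);
translate([220, 0, 0]) cube([40, 40, 1840]);


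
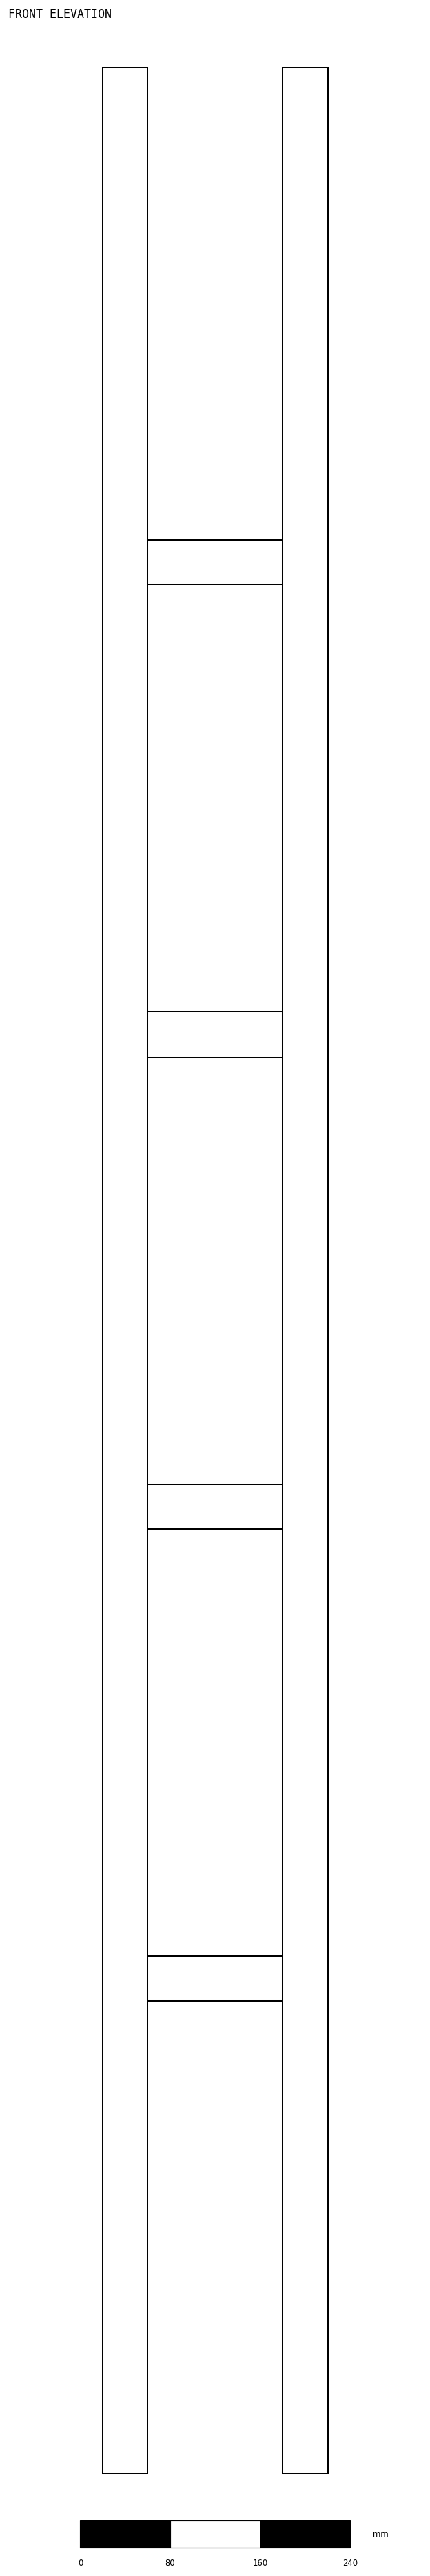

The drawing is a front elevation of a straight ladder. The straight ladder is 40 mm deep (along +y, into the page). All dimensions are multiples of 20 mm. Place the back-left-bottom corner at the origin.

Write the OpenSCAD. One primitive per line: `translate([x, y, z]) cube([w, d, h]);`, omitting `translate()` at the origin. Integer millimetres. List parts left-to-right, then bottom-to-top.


cube([40, 40, 2140]);
translate([40, 0, 420]) cube([120, 40, 40]);
translate([40, 0, 840]) cube([120, 40, 40]);
translate([40, 0, 1260]) cube([120, 40, 40]);
translate([40, 0, 1680]) cube([120, 40, 40]);
translate([160, 0, 0]) cube([40, 40, 2140]);
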